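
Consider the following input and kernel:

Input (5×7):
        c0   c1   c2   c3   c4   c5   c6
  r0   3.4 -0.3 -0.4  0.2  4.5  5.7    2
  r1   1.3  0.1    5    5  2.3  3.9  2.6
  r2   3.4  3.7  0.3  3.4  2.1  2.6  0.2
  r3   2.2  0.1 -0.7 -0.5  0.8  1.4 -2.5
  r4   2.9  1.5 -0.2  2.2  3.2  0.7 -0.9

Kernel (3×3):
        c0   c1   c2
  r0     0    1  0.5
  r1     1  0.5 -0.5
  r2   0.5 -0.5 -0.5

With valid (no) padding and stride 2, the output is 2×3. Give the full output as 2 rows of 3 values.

Output[0,0]: The receptive field on the input at this output position is [3.4 -0.3 -0.4 / 1.3 0.1 5 / 3.4 3.7 0.3]. Elementwise product with the kernel and sum: -0.3·1 + -0.4·0.5 + 1.3·1 + 0.1·0.5 + 5·-0.5 + 3.4·0.5 + 3.7·-0.5 + 0.3·-0.5.
Output[0,1]: The receptive field on the input at this output position is [-0.4 0.2 4.5 / 5 5 2.3 / 0.3 3.4 2.1]. Elementwise product with the kernel and sum: 0.2·1 + 4.5·0.5 + 5·1 + 5·0.5 + 2.3·-0.5 + 0.3·0.5 + 3.4·-0.5 + 2.1·-0.5.

-1.95 6.2 9.3
7.25 0.3 7.15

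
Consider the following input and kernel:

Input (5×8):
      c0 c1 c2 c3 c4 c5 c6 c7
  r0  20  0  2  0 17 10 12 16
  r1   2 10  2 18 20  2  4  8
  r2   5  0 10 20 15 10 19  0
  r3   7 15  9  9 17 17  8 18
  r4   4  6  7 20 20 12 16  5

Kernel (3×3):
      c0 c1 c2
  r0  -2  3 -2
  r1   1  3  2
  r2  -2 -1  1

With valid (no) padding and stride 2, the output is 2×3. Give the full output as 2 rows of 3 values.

Output[0,0]: The receptive field on the input at this output position is [20 0 2 / 2 10 2 / 5 0 10]. Elementwise product with the kernel and sum: 20·-2 + 0·3 + 2·-2 + 2·1 + 10·3 + 2·2 + 5·-2 + 0·-1 + 10·1.
Output[0,1]: The receptive field on the input at this output position is [2 0 17 / 2 18 20 / 10 20 15]. Elementwise product with the kernel and sum: 2·-2 + 0·3 + 17·-2 + 2·1 + 18·3 + 20·2 + 10·-2 + 20·-1 + 15·1.

-8 33 -15
33 66 10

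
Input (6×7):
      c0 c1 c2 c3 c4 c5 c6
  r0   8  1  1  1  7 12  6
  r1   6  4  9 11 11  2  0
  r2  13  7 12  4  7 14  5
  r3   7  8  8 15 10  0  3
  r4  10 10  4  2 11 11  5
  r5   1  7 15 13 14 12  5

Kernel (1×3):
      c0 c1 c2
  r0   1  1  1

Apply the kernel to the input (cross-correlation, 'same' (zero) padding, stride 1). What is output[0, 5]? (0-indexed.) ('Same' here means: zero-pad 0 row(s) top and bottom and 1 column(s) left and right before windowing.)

25

The receptive field on the zero-padded input at this output position is [7 12 6]. Elementwise product with the kernel and sum: 7·1 + 12·1 + 6·1.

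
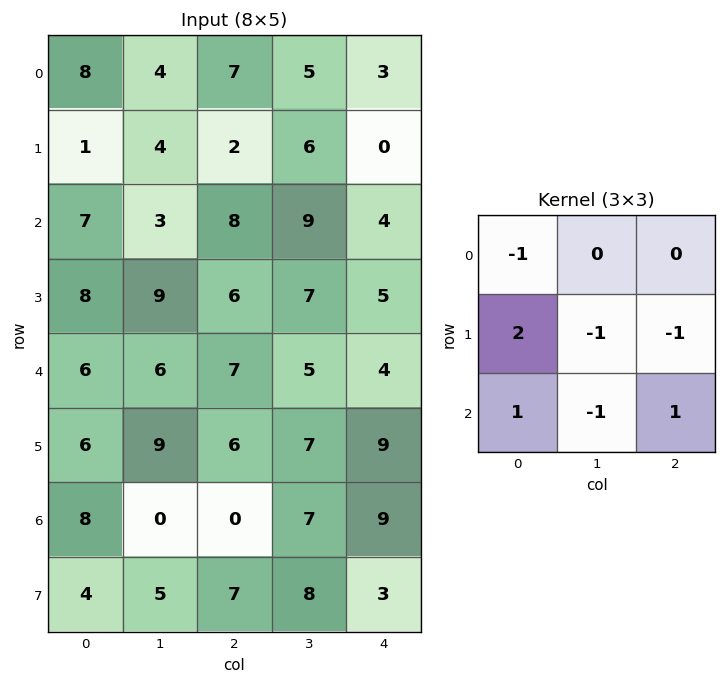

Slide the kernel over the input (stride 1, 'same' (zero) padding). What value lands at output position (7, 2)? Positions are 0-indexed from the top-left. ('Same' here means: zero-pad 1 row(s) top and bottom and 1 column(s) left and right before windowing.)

The receptive field on the zero-padded input at this output position is [0 0 7 / 5 7 8 / 0 0 0]. Elementwise product with the kernel and sum: 0·-1 + 5·2 + 7·-1 + 8·-1 + 0·1 + 0·-1 + 0·1.

-5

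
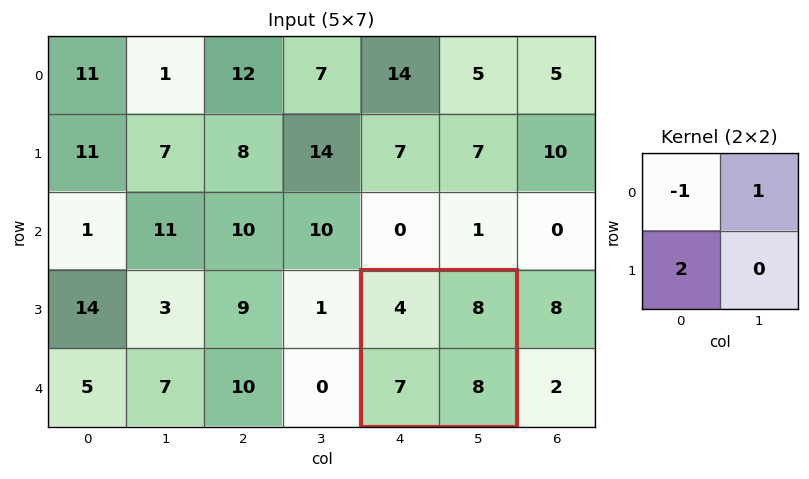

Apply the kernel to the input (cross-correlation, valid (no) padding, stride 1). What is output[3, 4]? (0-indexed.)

18

The receptive field on the input at this output position is [4 8 / 7 8]. Elementwise product with the kernel and sum: 4·-1 + 8·1 + 7·2.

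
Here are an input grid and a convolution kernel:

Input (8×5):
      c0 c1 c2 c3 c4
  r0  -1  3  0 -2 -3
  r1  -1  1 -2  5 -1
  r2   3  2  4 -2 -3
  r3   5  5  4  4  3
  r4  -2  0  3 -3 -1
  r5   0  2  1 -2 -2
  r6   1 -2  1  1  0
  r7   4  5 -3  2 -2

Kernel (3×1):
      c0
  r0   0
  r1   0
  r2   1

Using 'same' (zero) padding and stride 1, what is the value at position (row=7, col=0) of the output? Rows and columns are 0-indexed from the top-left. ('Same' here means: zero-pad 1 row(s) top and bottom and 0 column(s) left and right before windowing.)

The receptive field on the zero-padded input at this output position is [1 / 4 / 0]. Elementwise product with the kernel and sum: 0·1.

0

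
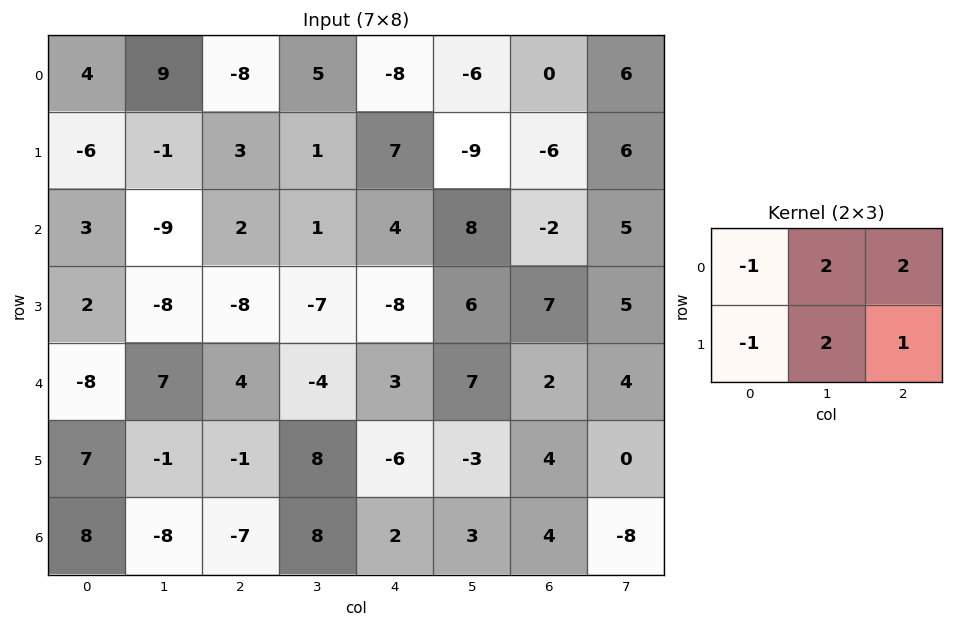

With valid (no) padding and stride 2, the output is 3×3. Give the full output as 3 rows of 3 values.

5 8 -35
-43 -6 35
20 5 19

Output[0,0]: The receptive field on the input at this output position is [4 9 -8 / -6 -1 3]. Elementwise product with the kernel and sum: 4·-1 + 9·2 + -8·2 + -6·-1 + -1·2 + 3·1.
Output[0,1]: The receptive field on the input at this output position is [-8 5 -8 / 3 1 7]. Elementwise product with the kernel and sum: -8·-1 + 5·2 + -8·2 + 3·-1 + 1·2 + 7·1.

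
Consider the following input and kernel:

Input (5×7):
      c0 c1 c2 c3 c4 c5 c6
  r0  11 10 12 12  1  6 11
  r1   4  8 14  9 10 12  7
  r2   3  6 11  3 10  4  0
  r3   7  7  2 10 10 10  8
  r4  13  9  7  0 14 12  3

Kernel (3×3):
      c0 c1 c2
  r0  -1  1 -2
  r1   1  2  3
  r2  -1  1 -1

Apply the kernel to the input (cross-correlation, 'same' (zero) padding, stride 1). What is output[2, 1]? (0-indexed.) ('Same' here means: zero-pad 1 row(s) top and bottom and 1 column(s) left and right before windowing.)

22

The receptive field on the zero-padded input at this output position is [4 8 14 / 3 6 11 / 7 7 2]. Elementwise product with the kernel and sum: 4·-1 + 8·1 + 14·-2 + 3·1 + 6·2 + 11·3 + 7·-1 + 7·1 + 2·-1.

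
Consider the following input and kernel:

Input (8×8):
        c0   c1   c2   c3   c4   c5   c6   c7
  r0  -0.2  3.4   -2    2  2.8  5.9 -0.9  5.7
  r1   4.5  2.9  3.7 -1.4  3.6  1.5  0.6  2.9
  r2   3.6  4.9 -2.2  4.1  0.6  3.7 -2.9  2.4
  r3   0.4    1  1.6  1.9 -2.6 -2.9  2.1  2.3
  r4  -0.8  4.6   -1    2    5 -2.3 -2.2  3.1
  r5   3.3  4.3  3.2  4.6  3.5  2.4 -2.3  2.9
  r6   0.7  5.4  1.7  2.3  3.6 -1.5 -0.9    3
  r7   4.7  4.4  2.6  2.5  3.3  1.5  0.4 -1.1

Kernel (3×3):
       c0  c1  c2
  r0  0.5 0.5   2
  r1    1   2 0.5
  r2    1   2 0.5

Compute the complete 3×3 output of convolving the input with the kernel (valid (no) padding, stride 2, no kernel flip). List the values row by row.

22.05 14.6 16
10.95 11.75 -11.7
25.75 32.75 4.25

Output[0,0]: The receptive field on the input at this output position is [-0.2 3.4 -2 / 4.5 2.9 3.7 / 3.6 4.9 -2.2]. Elementwise product with the kernel and sum: -0.2·0.5 + 3.4·0.5 + -2·2 + 4.5·1 + 2.9·2 + 3.7·0.5 + 3.6·1 + 4.9·2 + -2.2·0.5.
Output[0,1]: The receptive field on the input at this output position is [-2 2 2.8 / 3.7 -1.4 3.6 / -2.2 4.1 0.6]. Elementwise product with the kernel and sum: -2·0.5 + 2·0.5 + 2.8·2 + 3.7·1 + -1.4·2 + 3.6·0.5 + -2.2·1 + 4.1·2 + 0.6·0.5.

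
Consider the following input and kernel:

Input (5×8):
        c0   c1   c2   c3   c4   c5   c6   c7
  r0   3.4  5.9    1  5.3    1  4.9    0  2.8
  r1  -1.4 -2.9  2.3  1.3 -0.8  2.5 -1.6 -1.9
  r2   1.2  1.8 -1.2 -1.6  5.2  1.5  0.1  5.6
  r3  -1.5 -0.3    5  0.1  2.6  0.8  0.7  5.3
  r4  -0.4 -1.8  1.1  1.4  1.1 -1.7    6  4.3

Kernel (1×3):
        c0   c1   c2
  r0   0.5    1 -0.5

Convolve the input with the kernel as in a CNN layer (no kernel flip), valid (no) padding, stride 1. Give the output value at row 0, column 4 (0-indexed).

The receptive field on the input at this output position is [1 4.9 0]. Elementwise product with the kernel and sum: 1·0.5 + 4.9·1 + 0·-0.5.

5.4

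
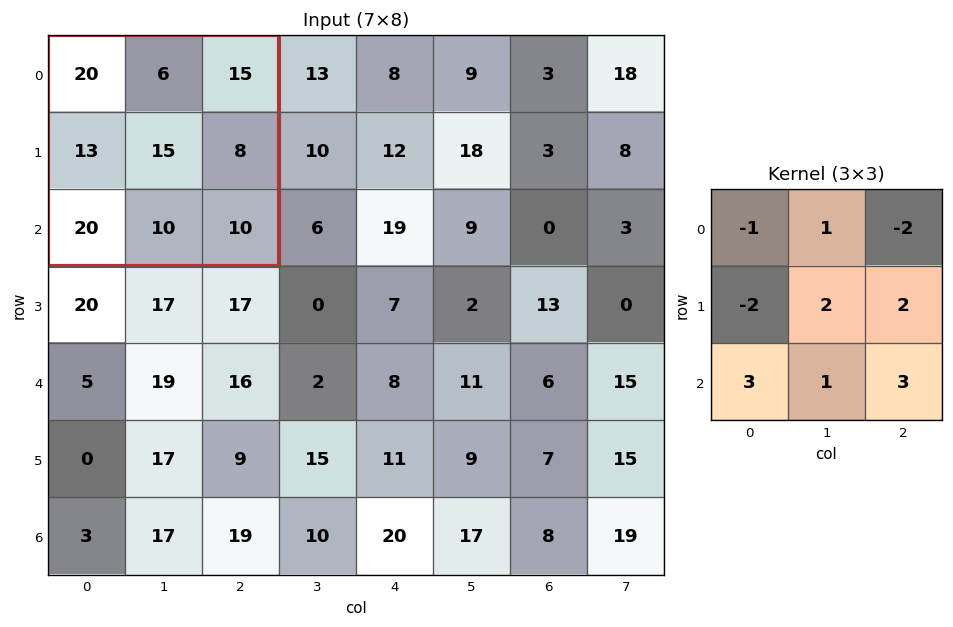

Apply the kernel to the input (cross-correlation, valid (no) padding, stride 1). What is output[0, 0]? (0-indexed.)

76

The receptive field on the input at this output position is [20 6 15 / 13 15 8 / 20 10 10]. Elementwise product with the kernel and sum: 20·-1 + 6·1 + 15·-2 + 13·-2 + 15·2 + 8·2 + 20·3 + 10·1 + 10·3.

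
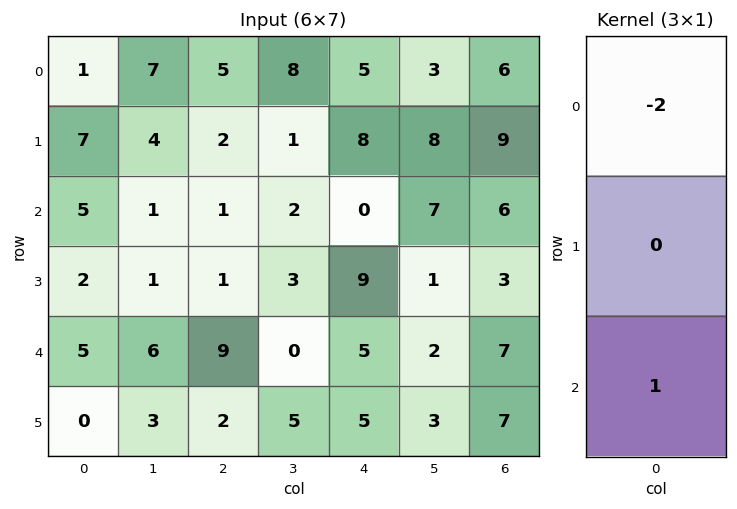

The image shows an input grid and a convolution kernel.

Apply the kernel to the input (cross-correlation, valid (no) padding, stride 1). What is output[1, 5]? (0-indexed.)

The receptive field on the input at this output position is [8 / 7 / 1]. Elementwise product with the kernel and sum: 8·-2 + 1·1.

-15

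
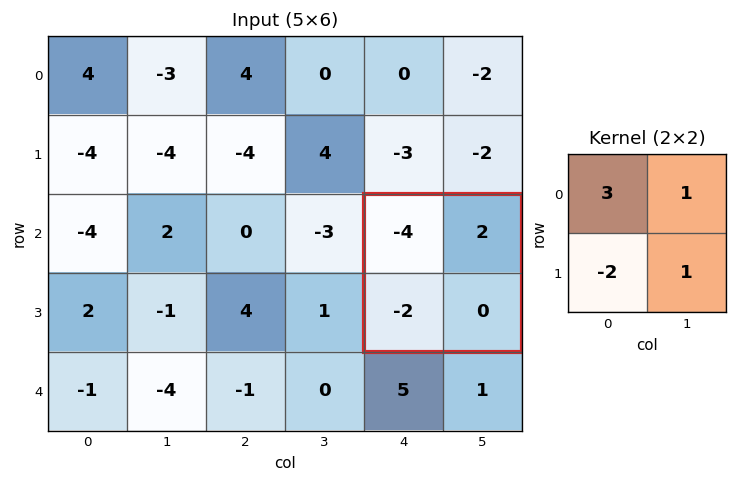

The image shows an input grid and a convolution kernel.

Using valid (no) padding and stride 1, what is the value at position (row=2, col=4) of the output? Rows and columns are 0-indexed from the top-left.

-6

The receptive field on the input at this output position is [-4 2 / -2 0]. Elementwise product with the kernel and sum: -4·3 + 2·1 + -2·-2 + 0·1.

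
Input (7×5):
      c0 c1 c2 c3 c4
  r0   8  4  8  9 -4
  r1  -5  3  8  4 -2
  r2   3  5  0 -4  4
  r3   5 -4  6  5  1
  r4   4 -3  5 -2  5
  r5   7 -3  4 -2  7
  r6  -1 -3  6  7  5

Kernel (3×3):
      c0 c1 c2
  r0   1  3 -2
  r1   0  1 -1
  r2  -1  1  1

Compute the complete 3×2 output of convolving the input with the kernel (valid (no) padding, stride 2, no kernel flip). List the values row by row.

1 49
6 -18
-18 -14

Output[0,0]: The receptive field on the input at this output position is [8 4 8 / -5 3 8 / 3 5 0]. Elementwise product with the kernel and sum: 8·1 + 4·3 + 8·-2 + 3·1 + 8·-1 + 3·-1 + 5·1 + 0·1.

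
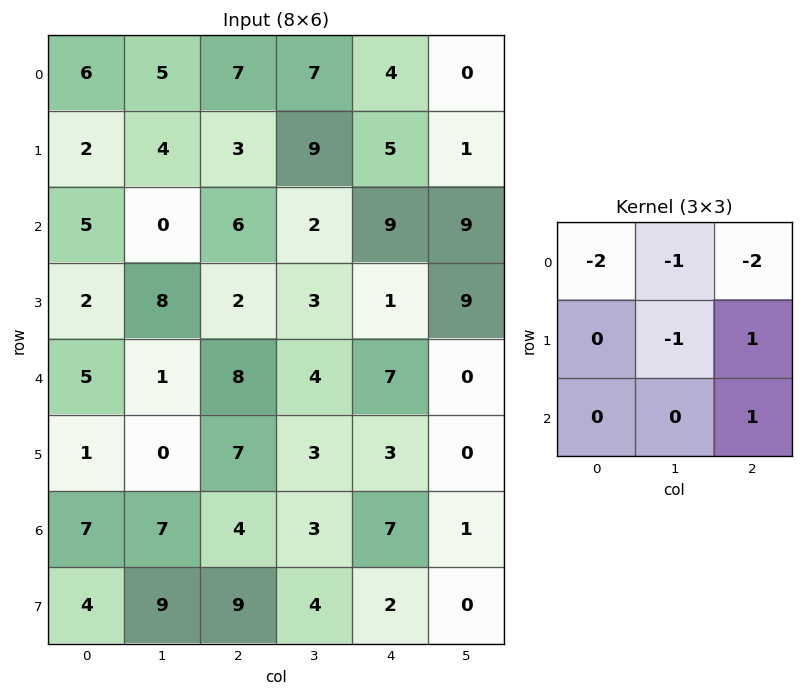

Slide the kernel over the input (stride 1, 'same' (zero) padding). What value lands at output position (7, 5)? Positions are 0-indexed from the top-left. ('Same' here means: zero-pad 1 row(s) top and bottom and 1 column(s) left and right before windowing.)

The receptive field on the zero-padded input at this output position is [7 1 0 / 2 0 0 / 0 0 0]. Elementwise product with the kernel and sum: 7·-2 + 1·-1 + 0·-2 + 0·-1 + 0·1 + 0·1.

-15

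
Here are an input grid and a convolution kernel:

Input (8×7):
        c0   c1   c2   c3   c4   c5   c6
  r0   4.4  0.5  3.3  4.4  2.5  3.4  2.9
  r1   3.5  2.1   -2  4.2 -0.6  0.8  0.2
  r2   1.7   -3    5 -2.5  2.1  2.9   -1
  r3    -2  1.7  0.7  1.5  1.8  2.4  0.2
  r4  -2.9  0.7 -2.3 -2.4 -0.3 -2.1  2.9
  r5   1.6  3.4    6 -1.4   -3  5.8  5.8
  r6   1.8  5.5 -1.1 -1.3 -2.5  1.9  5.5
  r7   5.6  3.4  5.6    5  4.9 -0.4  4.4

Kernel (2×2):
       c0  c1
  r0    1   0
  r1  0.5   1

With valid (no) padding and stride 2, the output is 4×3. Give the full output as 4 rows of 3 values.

8.25 6.5 3
2.4 6.85 5.4
1.3 -0.7 4
8 6.7 -0.45

Output[0,0]: The receptive field on the input at this output position is [4.4 0.5 / 3.5 2.1]. Elementwise product with the kernel and sum: 4.4·1 + 3.5·0.5 + 2.1·1.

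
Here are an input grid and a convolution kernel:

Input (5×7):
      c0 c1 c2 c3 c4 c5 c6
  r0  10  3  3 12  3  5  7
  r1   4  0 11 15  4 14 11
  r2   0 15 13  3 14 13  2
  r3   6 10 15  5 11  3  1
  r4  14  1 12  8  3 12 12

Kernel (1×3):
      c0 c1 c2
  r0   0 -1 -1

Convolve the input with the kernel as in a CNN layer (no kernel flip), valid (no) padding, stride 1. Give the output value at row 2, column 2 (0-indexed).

-17

The receptive field on the input at this output position is [13 3 14]. Elementwise product with the kernel and sum: 3·-1 + 14·-1.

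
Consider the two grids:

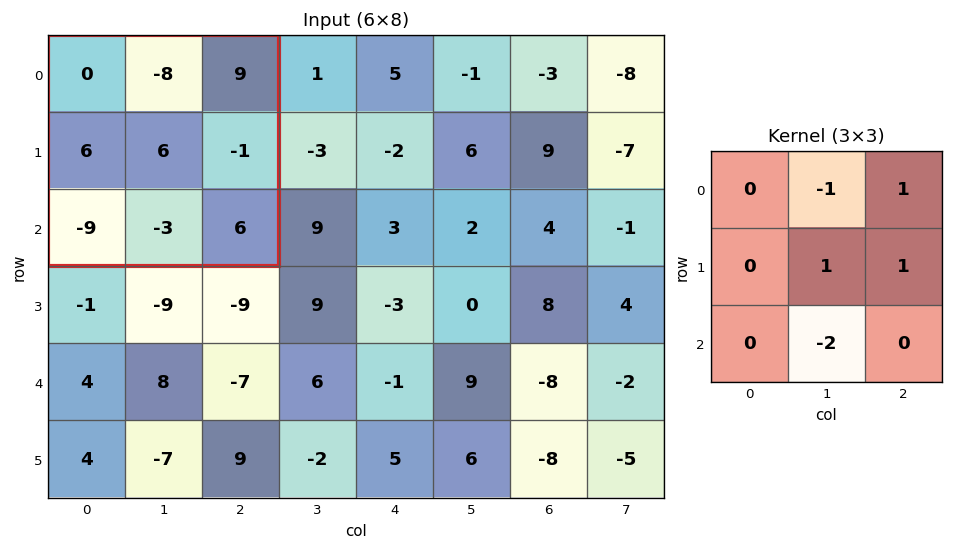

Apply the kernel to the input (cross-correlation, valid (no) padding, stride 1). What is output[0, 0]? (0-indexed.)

28

The receptive field on the input at this output position is [0 -8 9 / 6 6 -1 / -9 -3 6]. Elementwise product with the kernel and sum: -8·-1 + 9·1 + 6·1 + -1·1 + -3·-2.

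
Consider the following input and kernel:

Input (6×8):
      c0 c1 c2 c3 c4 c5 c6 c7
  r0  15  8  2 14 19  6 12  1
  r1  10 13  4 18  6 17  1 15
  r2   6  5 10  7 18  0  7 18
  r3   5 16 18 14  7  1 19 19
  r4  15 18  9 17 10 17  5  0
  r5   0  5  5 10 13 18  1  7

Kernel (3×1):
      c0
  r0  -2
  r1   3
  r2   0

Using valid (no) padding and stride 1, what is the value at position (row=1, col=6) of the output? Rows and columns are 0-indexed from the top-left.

The receptive field on the input at this output position is [1 / 7 / 19]. Elementwise product with the kernel and sum: 1·-2 + 7·3.

19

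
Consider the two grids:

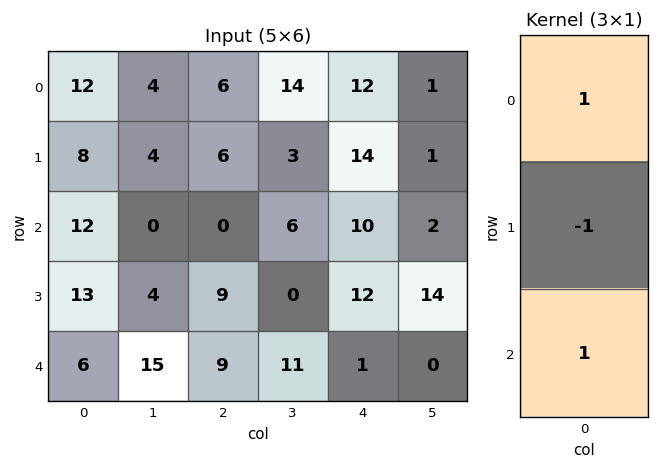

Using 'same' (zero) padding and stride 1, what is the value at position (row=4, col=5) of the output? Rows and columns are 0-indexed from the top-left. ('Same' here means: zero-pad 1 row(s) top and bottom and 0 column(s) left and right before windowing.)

The receptive field on the zero-padded input at this output position is [14 / 0 / 0]. Elementwise product with the kernel and sum: 14·1 + 0·-1 + 0·1.

14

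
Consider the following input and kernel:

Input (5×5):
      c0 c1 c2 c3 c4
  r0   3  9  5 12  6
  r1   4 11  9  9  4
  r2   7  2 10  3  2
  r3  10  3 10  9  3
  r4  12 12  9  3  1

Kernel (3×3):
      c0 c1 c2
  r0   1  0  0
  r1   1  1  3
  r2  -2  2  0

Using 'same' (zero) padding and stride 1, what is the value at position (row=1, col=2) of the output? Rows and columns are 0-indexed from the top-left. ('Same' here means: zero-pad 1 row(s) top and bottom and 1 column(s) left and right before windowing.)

The receptive field on the zero-padded input at this output position is [9 5 12 / 11 9 9 / 2 10 3]. Elementwise product with the kernel and sum: 9·1 + 11·1 + 9·1 + 9·3 + 2·-2 + 10·2.

72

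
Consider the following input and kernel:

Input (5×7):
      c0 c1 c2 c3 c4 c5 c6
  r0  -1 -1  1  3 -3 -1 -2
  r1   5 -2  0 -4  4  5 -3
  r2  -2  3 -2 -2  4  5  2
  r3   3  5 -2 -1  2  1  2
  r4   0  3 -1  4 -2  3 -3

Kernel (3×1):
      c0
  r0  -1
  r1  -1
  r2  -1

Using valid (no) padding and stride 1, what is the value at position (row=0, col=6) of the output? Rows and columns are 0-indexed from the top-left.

3

The receptive field on the input at this output position is [-2 / -3 / 2]. Elementwise product with the kernel and sum: -2·-1 + -3·-1 + 2·-1.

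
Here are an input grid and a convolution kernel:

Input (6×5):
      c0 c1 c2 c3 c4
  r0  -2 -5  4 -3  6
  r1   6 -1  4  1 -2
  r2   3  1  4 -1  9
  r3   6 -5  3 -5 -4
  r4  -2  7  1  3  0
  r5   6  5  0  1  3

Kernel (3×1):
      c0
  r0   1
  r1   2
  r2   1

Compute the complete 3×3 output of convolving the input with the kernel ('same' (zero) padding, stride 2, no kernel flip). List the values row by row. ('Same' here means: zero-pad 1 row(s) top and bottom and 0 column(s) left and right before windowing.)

Output[0,0]: The receptive field on the zero-padded input at this output position is [0 / -2 / 6]. Elementwise product with the kernel and sum: 0·1 + -2·2 + 6·1.
Output[0,1]: The receptive field on the zero-padded input at this output position is [0 / 4 / 4]. Elementwise product with the kernel and sum: 0·1 + 4·2 + 4·1.

2 12 10
18 15 12
8 5 -1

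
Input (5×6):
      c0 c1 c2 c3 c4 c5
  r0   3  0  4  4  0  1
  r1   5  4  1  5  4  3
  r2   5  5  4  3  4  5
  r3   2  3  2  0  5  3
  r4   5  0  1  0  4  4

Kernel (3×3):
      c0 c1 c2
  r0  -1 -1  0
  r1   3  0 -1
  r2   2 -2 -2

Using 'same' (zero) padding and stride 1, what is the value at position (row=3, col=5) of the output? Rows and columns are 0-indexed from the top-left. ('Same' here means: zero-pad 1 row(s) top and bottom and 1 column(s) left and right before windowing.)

The receptive field on the zero-padded input at this output position is [4 5 0 / 5 3 0 / 4 4 0]. Elementwise product with the kernel and sum: 4·-1 + 5·-1 + 5·3 + 0·-1 + 4·2 + 4·-2 + 0·-2.

6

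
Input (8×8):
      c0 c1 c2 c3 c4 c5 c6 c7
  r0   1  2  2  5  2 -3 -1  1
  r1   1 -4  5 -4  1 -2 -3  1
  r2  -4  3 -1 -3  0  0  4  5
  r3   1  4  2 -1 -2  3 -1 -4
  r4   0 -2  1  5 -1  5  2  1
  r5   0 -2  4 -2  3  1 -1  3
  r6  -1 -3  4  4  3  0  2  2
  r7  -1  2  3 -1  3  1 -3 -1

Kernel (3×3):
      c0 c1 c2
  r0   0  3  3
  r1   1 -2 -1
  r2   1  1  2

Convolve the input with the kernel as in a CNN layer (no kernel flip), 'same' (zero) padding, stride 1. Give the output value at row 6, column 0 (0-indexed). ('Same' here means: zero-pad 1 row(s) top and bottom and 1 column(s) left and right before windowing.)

2

The receptive field on the zero-padded input at this output position is [0 0 -2 / 0 -1 -3 / 0 -1 2]. Elementwise product with the kernel and sum: 0·3 + -2·3 + 0·1 + -1·-2 + -3·-1 + 0·1 + -1·1 + 2·2.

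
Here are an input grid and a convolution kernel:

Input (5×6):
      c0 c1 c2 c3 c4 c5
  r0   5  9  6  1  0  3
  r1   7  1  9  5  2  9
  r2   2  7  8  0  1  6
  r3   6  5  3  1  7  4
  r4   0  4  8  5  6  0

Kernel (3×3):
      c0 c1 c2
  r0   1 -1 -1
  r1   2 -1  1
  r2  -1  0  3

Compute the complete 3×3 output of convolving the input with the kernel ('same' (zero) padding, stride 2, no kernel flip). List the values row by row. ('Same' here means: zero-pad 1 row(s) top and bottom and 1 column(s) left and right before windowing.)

Output[0,0]: The receptive field on the zero-padded input at this output position is [0 0 0 / 0 5 9 / 0 7 1]. Elementwise product with the kernel and sum: 0·1 + 0·-1 + 0·-1 + 0·2 + 5·-1 + 9·1 + 0·-1 + 1·3.
Output[0,1]: The receptive field on the zero-padded input at this output position is [0 0 0 / 9 6 1 / 1 9 5]. Elementwise product with the kernel and sum: 0·1 + 0·-1 + 0·-1 + 9·2 + 6·-1 + 1·1 + 1·-1 + 5·3.

7 27 27
12 -9 10
-7 6 -6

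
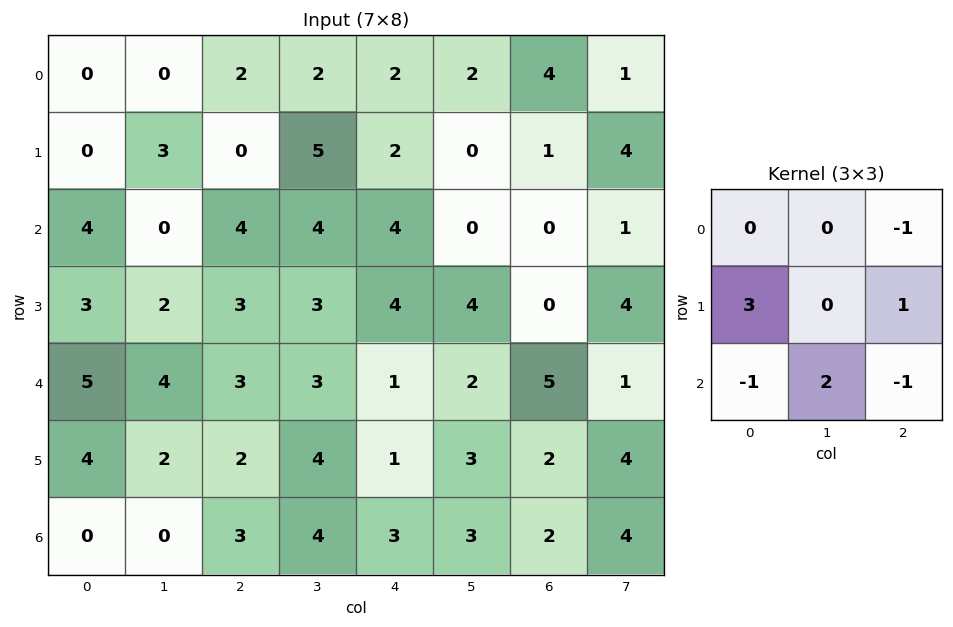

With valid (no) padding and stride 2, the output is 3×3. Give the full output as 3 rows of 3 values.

Output[0,0]: The receptive field on the input at this output position is [0 0 2 / 0 3 0 / 4 0 4]. Elementwise product with the kernel and sum: 2·-1 + 0·3 + 0·1 + 4·-1 + 0·2 + 4·-1.
Output[0,1]: The receptive field on the input at this output position is [2 2 2 / 0 5 2 / 4 4 4]. Elementwise product with the kernel and sum: 2·-1 + 0·3 + 2·1 + 4·-1 + 4·2 + 4·-1.

-10 0 -1
8 11 10
8 8 1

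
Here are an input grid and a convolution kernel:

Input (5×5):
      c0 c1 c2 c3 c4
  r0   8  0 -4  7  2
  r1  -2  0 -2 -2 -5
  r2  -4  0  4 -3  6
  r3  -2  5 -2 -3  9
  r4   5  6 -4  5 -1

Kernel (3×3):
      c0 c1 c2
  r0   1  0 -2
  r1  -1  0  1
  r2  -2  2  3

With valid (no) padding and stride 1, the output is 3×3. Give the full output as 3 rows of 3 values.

Output[0,0]: The receptive field on the input at this output position is [8 0 -4 / -2 0 -2 / -4 0 4]. Elementwise product with the kernel and sum: 8·1 + -4·-2 + -2·-1 + -2·1 + -4·-2 + 0·2 + 4·3.
Output[0,1]: The receptive field on the input at this output position is [0 -4 7 / 0 -2 -2 / 0 4 -3]. Elementwise product with the kernel and sum: 0·1 + 7·-2 + 0·-1 + -2·1 + 0·-2 + 4·2 + -3·3.

36 -17 -7
18 -22 35
-22 -7 18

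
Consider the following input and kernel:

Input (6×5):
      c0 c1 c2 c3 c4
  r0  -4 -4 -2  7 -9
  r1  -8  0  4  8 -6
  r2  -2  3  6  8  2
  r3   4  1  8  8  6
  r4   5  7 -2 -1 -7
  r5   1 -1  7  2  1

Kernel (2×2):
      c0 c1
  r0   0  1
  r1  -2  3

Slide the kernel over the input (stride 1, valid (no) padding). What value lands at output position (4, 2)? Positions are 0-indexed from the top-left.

The receptive field on the input at this output position is [-2 -1 / 7 2]. Elementwise product with the kernel and sum: -1·1 + 7·-2 + 2·3.

-9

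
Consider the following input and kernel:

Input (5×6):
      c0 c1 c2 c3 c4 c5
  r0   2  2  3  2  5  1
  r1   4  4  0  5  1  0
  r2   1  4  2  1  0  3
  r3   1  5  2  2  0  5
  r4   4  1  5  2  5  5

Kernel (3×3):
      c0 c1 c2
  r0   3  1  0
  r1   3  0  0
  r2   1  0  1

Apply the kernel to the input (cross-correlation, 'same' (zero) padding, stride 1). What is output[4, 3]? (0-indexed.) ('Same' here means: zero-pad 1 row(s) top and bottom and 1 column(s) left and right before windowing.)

23

The receptive field on the zero-padded input at this output position is [2 2 0 / 5 2 5 / 0 0 0]. Elementwise product with the kernel and sum: 2·3 + 2·1 + 5·3 + 0·1 + 0·1.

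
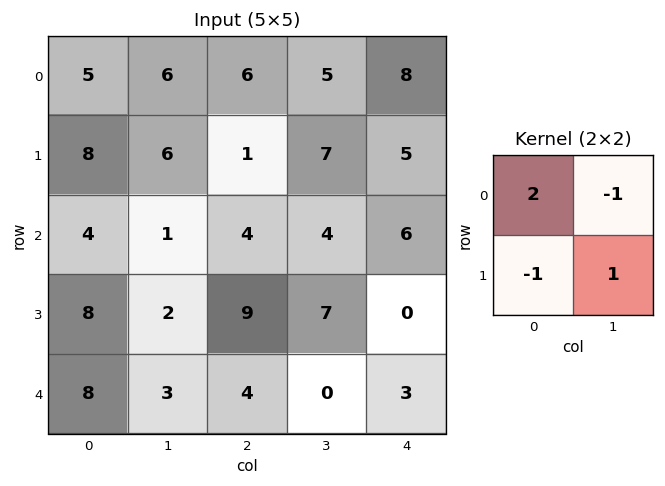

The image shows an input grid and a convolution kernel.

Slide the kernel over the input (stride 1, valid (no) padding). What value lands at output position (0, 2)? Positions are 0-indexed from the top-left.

The receptive field on the input at this output position is [6 5 / 1 7]. Elementwise product with the kernel and sum: 6·2 + 5·-1 + 1·-1 + 7·1.

13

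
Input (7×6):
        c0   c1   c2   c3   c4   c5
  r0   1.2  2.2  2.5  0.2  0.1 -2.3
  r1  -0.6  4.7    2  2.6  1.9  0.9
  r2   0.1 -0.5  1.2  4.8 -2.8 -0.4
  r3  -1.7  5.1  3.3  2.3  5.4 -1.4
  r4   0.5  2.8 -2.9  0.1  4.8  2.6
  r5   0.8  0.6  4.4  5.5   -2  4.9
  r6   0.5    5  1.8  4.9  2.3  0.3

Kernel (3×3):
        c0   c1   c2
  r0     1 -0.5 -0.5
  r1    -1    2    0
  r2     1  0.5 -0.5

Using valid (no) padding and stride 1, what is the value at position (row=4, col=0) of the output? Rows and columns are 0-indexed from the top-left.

The receptive field on the input at this output position is [0.5 2.8 -2.9 / 0.8 0.6 4.4 / 0.5 5 1.8]. Elementwise product with the kernel and sum: 0.5·1 + 2.8·-0.5 + -2.9·-0.5 + 0.8·-1 + 0.6·2 + 0.5·1 + 5·0.5 + 1.8·-0.5.

3.05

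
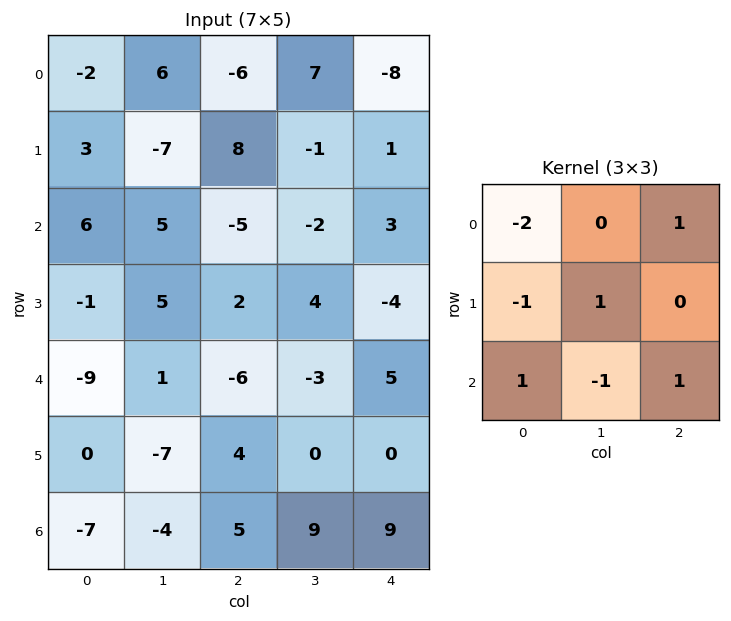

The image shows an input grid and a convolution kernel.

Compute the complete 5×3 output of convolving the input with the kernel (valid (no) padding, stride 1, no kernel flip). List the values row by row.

-16 18 -5
-3 10 -18
-27 -11 17
25 -24 -1
7 6 18

Output[0,0]: The receptive field on the input at this output position is [-2 6 -6 / 3 -7 8 / 6 5 -5]. Elementwise product with the kernel and sum: -2·-2 + -6·1 + 3·-1 + -7·1 + 6·1 + 5·-1 + -5·1.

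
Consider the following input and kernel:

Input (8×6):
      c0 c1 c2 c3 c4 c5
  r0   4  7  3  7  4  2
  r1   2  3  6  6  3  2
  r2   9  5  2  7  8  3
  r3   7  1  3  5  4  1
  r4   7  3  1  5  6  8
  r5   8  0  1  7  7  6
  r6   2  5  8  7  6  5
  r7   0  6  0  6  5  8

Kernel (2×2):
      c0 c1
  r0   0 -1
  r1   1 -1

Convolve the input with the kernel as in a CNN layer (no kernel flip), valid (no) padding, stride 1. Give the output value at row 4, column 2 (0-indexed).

-11

The receptive field on the input at this output position is [1 5 / 1 7]. Elementwise product with the kernel and sum: 5·-1 + 1·1 + 7·-1.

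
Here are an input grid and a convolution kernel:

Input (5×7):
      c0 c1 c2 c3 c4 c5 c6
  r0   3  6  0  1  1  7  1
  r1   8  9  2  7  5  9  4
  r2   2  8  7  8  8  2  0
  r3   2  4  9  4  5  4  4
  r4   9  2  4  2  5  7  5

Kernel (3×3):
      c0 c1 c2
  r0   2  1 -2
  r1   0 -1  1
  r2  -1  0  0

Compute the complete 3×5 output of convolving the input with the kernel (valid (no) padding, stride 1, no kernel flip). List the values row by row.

Output[0,0]: The receptive field on the input at this output position is [3 6 0 / 8 9 2 / 2 8 7]. Elementwise product with the kernel and sum: 3·2 + 6·1 + 0·-2 + 9·-1 + 2·1 + 2·-1.
Output[0,1]: The receptive field on the input at this output position is [6 0 1 / 9 2 7 / 8 7 8]. Elementwise product with the kernel and sum: 6·2 + 0·1 + 1·-2 + 2·-1 + 7·1 + 8·-1.

3 7 -10 -15 -6
18 3 -8 -9 4
-6 0 3 17 13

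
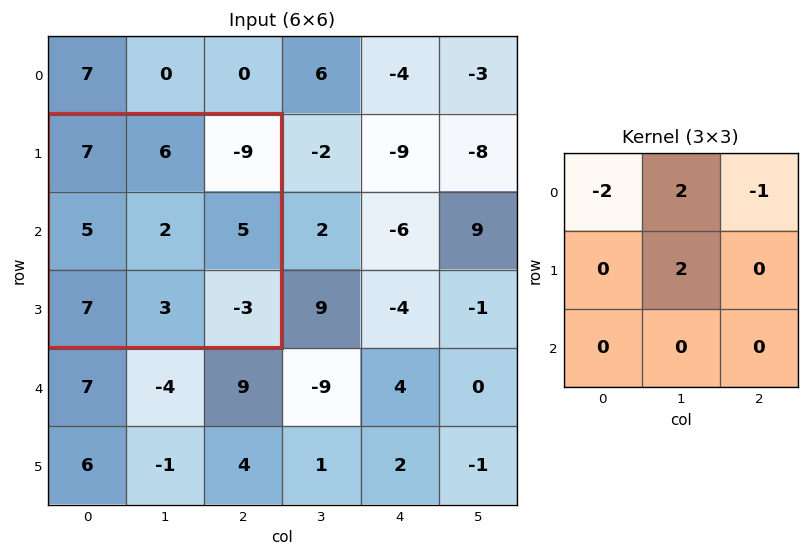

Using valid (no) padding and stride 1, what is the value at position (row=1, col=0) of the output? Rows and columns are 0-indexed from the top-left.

The receptive field on the input at this output position is [7 6 -9 / 5 2 5 / 7 3 -3]. Elementwise product with the kernel and sum: 7·-2 + 6·2 + -9·-1 + 2·2.

11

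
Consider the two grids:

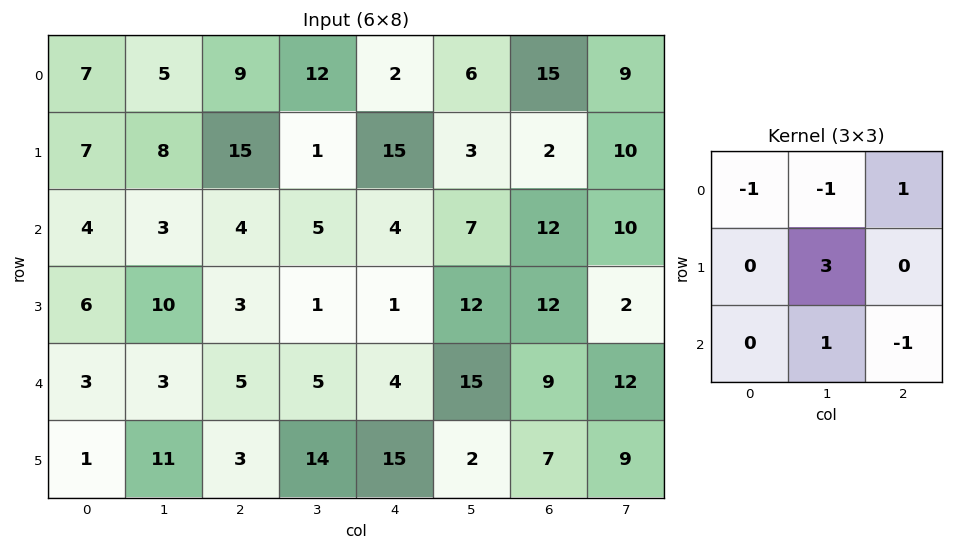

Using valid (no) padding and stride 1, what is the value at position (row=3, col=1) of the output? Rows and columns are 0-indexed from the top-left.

The receptive field on the input at this output position is [10 3 1 / 3 5 5 / 11 3 14]. Elementwise product with the kernel and sum: 10·-1 + 3·-1 + 1·1 + 5·3 + 3·1 + 14·-1.

-8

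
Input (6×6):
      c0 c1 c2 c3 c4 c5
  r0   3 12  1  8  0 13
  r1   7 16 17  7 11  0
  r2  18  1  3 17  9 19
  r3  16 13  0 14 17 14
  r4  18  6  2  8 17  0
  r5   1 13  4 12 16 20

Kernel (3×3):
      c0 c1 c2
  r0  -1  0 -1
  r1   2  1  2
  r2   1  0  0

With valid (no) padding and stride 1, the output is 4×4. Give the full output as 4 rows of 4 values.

78 44 65 21
35 29 13 88
42 42 38 45
31 16 33 17

Output[0,0]: The receptive field on the input at this output position is [3 12 1 / 7 16 17 / 18 1 3]. Elementwise product with the kernel and sum: 3·-1 + 1·-1 + 7·2 + 16·1 + 17·2 + 18·1.
Output[0,1]: The receptive field on the input at this output position is [12 1 8 / 16 17 7 / 1 3 17]. Elementwise product with the kernel and sum: 12·-1 + 8·-1 + 16·2 + 17·1 + 7·2 + 1·1.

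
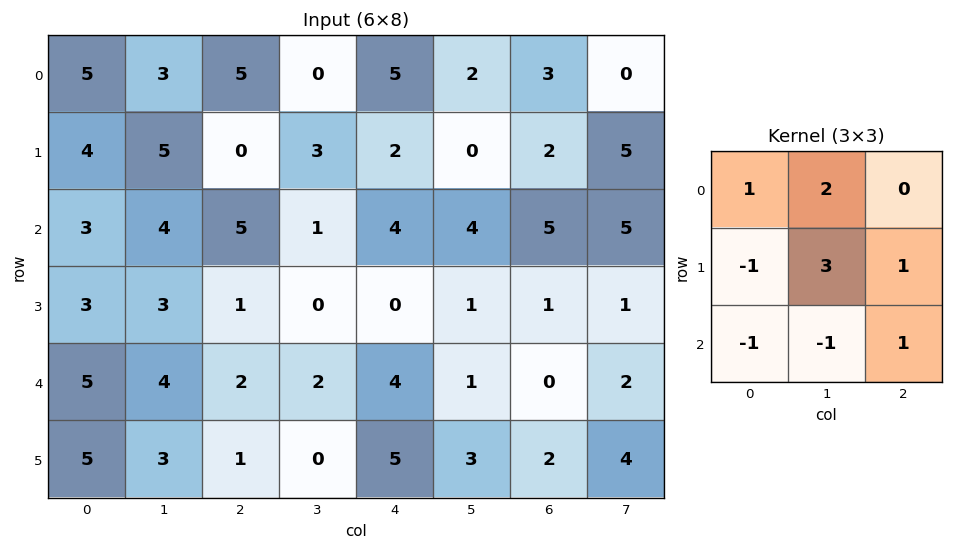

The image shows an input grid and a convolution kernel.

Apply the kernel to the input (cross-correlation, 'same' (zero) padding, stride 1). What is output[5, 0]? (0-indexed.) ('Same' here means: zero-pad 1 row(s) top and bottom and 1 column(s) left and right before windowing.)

The receptive field on the zero-padded input at this output position is [0 5 4 / 0 5 3 / 0 0 0]. Elementwise product with the kernel and sum: 0·1 + 5·2 + 0·-1 + 5·3 + 3·1 + 0·-1 + 0·-1 + 0·1.

28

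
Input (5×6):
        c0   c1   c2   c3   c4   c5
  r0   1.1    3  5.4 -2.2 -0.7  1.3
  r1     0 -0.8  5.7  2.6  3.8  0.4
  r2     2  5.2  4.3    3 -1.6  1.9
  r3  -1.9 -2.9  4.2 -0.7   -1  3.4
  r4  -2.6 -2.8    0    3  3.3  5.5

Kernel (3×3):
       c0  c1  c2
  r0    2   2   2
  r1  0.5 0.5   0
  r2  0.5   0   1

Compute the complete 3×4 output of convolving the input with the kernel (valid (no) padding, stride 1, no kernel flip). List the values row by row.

Output[0,0]: The receptive field on the input at this output position is [1.1 3 5.4 / 0 -0.8 5.7 / 2 5.2 4.3]. Elementwise product with the kernel and sum: 1.1·2 + 3·2 + 5.4·2 + 0·0.5 + -0.8·0.5 + 2·0.5 + 4.3·1.
Output[0,1]: The receptive field on the input at this output position is [3 5.4 -2.2 / -0.8 5.7 2.6 / 5.2 4.3 3]. Elementwise product with the kernel and sum: 3·2 + 5.4·2 + -2.2·2 + -0.8·0.5 + 5.7·0.5 + 5.2·0.5 + 3·1.

23.9 20.45 9.7 3.4
16.65 17.6 28.95 17.35
19.3 27.25 16.45 12.75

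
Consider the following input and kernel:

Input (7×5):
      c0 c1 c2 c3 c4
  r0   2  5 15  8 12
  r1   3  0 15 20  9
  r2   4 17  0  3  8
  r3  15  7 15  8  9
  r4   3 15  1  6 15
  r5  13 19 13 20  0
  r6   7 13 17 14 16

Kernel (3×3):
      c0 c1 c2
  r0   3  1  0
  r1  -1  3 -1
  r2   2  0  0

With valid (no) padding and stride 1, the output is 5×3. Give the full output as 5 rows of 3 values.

1 89 89
86 9 96
26 111 5
119 56 81
69 72 90

Output[0,0]: The receptive field on the input at this output position is [2 5 15 / 3 0 15 / 4 17 0]. Elementwise product with the kernel and sum: 2·3 + 5·1 + 3·-1 + 0·3 + 15·-1 + 4·2.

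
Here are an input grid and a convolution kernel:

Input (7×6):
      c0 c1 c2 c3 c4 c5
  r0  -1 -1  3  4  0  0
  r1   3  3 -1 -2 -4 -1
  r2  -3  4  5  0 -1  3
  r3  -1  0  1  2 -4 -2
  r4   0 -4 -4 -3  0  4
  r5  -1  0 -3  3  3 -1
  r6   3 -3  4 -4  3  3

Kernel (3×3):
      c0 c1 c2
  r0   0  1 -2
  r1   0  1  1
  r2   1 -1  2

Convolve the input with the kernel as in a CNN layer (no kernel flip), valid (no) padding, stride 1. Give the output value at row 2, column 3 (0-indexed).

-8

The receptive field on the input at this output position is [0 -1 3 / 2 -4 -2 / -3 0 4]. Elementwise product with the kernel and sum: -1·1 + 3·-2 + -4·1 + -2·1 + -3·1 + 0·-1 + 4·2.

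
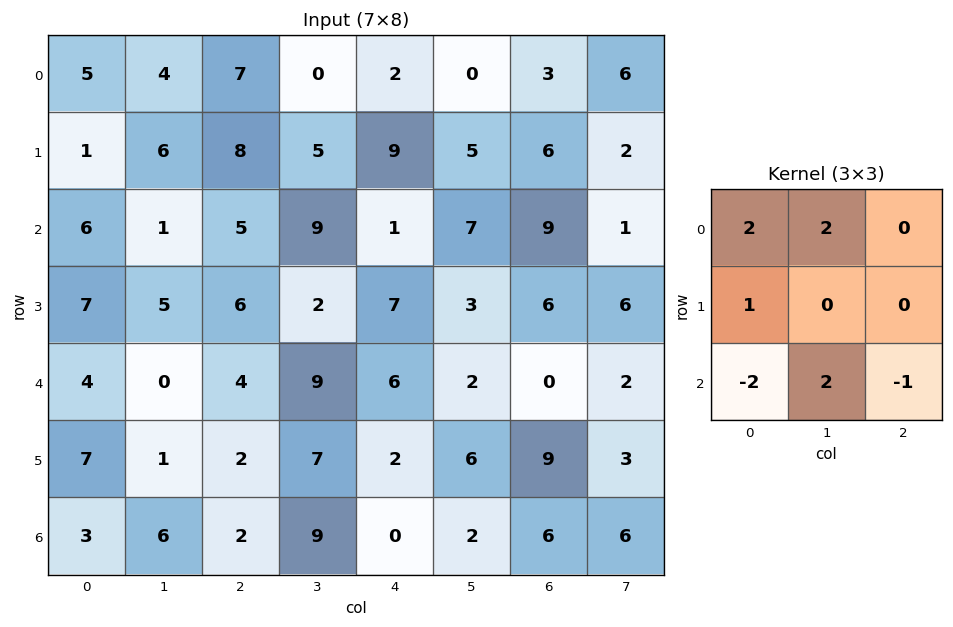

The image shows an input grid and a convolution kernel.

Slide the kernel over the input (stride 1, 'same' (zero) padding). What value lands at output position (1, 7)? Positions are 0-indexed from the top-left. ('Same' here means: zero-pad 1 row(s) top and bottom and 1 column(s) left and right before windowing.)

8

The receptive field on the zero-padded input at this output position is [3 6 0 / 6 2 0 / 9 1 0]. Elementwise product with the kernel and sum: 3·2 + 6·2 + 6·1 + 9·-2 + 1·2 + 0·-1.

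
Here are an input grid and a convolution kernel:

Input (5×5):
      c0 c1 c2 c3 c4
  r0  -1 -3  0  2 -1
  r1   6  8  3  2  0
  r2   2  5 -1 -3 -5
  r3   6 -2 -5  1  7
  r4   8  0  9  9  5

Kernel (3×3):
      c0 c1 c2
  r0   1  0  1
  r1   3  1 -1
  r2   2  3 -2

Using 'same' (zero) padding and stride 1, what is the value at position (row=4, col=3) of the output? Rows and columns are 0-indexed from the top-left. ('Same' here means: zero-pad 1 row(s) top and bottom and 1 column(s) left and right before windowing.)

33

The receptive field on the zero-padded input at this output position is [-5 1 7 / 9 9 5 / 0 0 0]. Elementwise product with the kernel and sum: -5·1 + 7·1 + 9·3 + 9·1 + 5·-1 + 0·2 + 0·3 + 0·-2.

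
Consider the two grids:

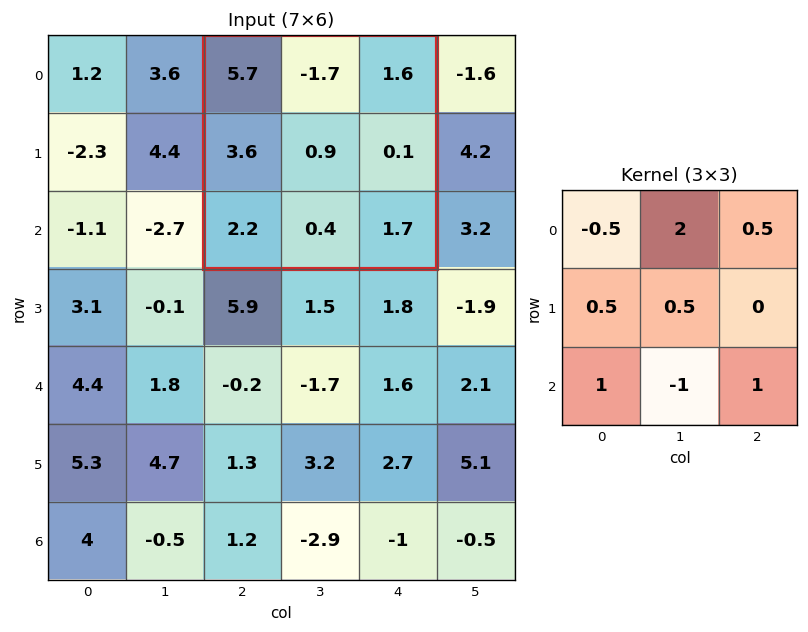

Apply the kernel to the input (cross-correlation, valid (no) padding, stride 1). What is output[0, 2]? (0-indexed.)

The receptive field on the input at this output position is [5.7 -1.7 1.6 / 3.6 0.9 0.1 / 2.2 0.4 1.7]. Elementwise product with the kernel and sum: 5.7·-0.5 + -1.7·2 + 1.6·0.5 + 3.6·0.5 + 0.9·0.5 + 2.2·1 + 0.4·-1 + 1.7·1.

0.3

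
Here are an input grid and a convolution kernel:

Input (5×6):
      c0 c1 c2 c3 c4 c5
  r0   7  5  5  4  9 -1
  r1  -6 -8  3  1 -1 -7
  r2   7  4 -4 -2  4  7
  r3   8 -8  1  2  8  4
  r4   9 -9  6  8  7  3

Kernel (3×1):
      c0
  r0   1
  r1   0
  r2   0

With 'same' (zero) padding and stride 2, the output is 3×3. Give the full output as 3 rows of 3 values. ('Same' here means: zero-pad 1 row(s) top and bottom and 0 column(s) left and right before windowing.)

0 0 0
-6 3 -1
8 1 8

Output[0,0]: The receptive field on the zero-padded input at this output position is [0 / 7 / -6]. Elementwise product with the kernel and sum: 0·1.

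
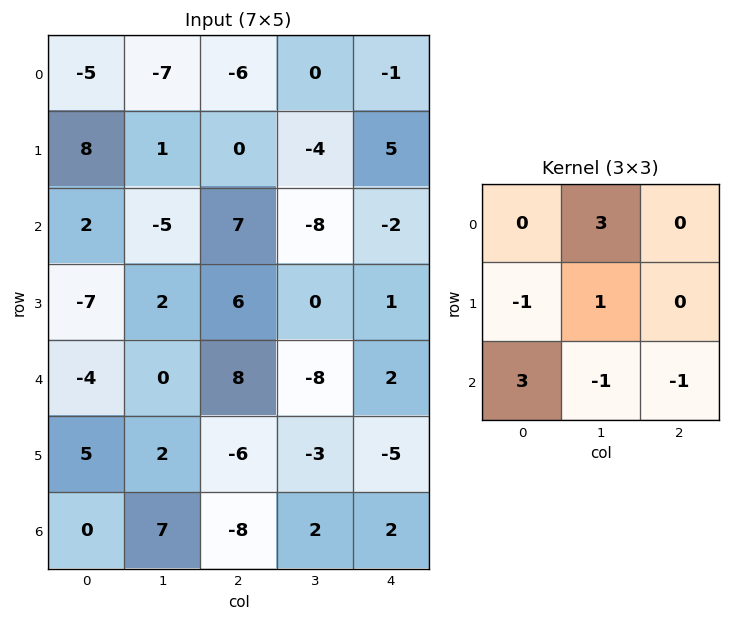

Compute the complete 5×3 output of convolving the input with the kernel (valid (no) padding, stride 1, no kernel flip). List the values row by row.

Output[0,0]: The receptive field on the input at this output position is [-5 -7 -6 / 8 1 0 / 2 -5 7]. Elementwise product with the kernel and sum: -7·3 + 8·-1 + 1·1 + 2·3 + -5·-1 + 7·-1.

-24 -33 27
-33 12 -10
-26 25 0
29 41 -26
-2 43 -49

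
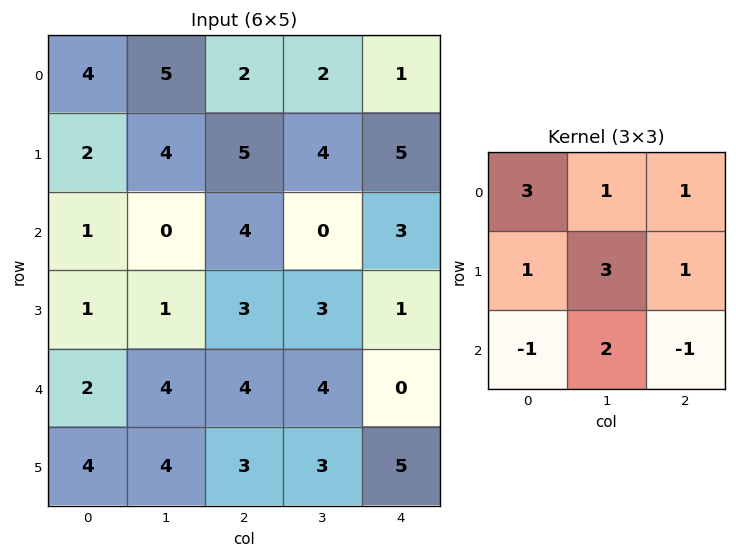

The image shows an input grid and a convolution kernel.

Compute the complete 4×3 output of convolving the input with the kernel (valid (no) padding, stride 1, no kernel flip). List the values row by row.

Output[0,0]: The receptive field on the input at this output position is [4 5 2 / 2 4 5 / 1 0 4]. Elementwise product with the kernel and sum: 4·3 + 5·1 + 2·1 + 2·1 + 4·3 + 5·1 + 1·-1 + 0·2 + 4·-1.

33 50 24
18 35 33
16 17 32
26 28 27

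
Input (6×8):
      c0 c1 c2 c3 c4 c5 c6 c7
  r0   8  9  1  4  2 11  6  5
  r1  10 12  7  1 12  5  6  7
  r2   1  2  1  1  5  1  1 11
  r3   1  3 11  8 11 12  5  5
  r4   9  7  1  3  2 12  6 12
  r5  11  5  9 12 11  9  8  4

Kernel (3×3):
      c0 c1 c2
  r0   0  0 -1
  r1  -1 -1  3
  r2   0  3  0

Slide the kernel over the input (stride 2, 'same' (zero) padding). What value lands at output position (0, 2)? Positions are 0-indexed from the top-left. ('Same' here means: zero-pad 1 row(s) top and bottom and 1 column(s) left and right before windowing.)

63

The receptive field on the zero-padded input at this output position is [0 0 0 / 4 2 11 / 1 12 5]. Elementwise product with the kernel and sum: 0·-1 + 4·-1 + 2·-1 + 11·3 + 12·3.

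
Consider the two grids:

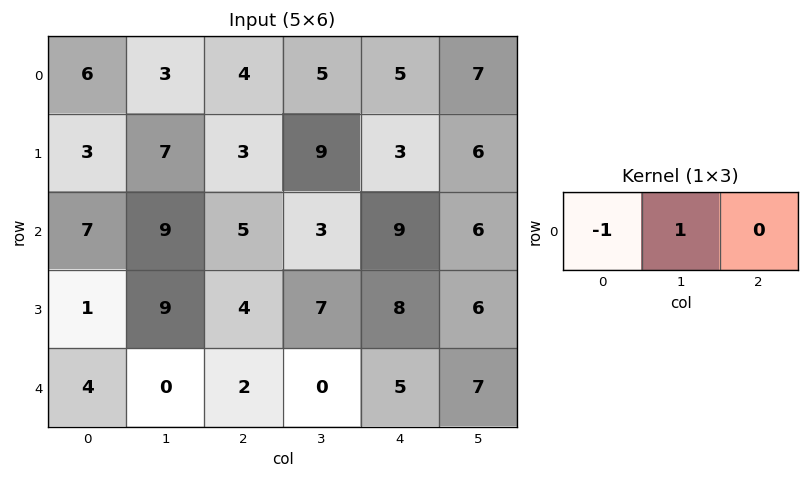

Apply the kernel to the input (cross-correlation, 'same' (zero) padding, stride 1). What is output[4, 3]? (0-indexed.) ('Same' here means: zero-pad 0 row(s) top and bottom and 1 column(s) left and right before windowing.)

-2

The receptive field on the zero-padded input at this output position is [2 0 5]. Elementwise product with the kernel and sum: 2·-1 + 0·1.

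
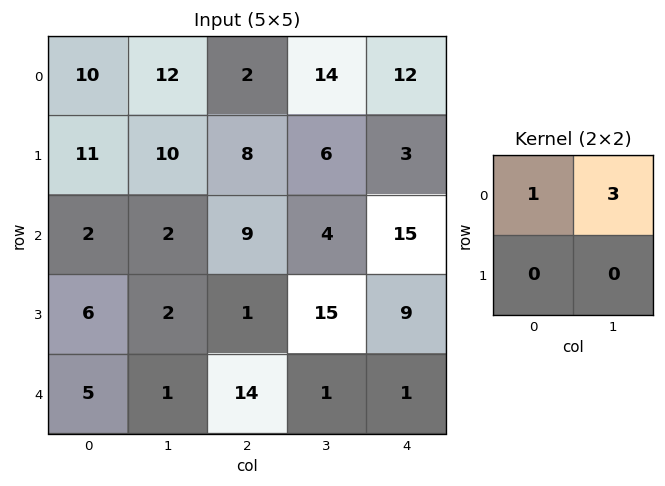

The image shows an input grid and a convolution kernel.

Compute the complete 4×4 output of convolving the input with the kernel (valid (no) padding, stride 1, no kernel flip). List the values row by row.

46 18 44 50
41 34 26 15
8 29 21 49
12 5 46 42

Output[0,0]: The receptive field on the input at this output position is [10 12 / 11 10]. Elementwise product with the kernel and sum: 10·1 + 12·3.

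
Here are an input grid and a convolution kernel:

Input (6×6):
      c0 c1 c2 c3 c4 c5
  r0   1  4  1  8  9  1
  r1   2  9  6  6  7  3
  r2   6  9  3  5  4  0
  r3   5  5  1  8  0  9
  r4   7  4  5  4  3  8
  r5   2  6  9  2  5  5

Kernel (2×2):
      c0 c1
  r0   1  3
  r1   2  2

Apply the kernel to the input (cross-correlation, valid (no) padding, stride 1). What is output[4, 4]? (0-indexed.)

47

The receptive field on the input at this output position is [3 8 / 5 5]. Elementwise product with the kernel and sum: 3·1 + 8·3 + 5·2 + 5·2.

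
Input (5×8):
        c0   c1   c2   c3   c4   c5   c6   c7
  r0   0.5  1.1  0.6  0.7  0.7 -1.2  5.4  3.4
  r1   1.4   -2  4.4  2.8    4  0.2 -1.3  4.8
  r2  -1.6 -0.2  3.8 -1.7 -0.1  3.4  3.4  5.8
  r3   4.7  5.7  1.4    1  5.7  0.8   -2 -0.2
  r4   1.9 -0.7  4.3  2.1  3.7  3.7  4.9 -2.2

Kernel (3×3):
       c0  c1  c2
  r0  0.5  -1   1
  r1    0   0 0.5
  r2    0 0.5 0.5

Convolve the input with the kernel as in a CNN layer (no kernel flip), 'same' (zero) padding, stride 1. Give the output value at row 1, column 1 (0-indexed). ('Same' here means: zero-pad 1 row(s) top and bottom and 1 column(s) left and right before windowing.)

The receptive field on the zero-padded input at this output position is [0.5 1.1 0.6 / 1.4 -2 4.4 / -1.6 -0.2 3.8]. Elementwise product with the kernel and sum: 0.5·0.5 + 1.1·-1 + 0.6·1 + 4.4·0.5 + -0.2·0.5 + 3.8·0.5.

3.75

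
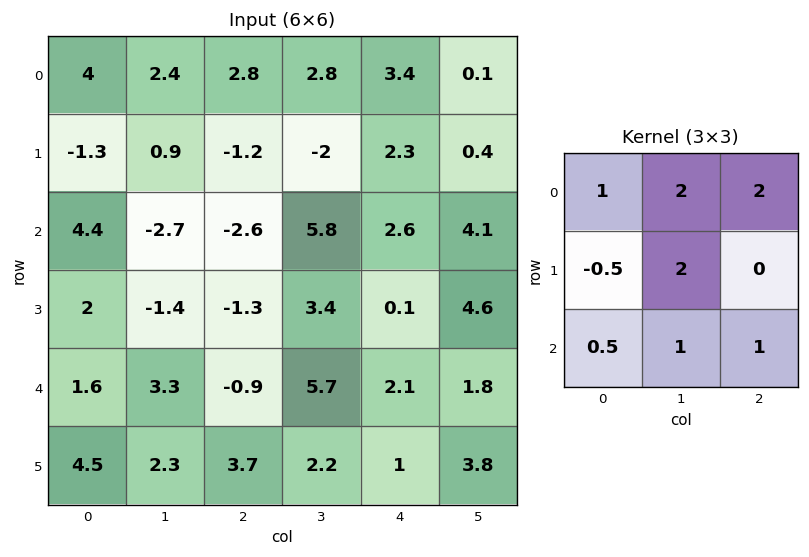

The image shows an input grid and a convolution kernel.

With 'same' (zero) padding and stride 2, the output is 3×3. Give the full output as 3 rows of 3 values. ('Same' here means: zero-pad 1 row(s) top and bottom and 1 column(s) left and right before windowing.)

7.6 1.65 7.1
8.6 -7.95 12.1
11.2 6.4 20.05

Output[0,0]: The receptive field on the zero-padded input at this output position is [0 0 0 / 0 4 2.4 / 0 -1.3 0.9]. Elementwise product with the kernel and sum: 0·1 + 0·2 + 0·2 + 0·-0.5 + 4·2 + 0·0.5 + -1.3·1 + 0.9·1.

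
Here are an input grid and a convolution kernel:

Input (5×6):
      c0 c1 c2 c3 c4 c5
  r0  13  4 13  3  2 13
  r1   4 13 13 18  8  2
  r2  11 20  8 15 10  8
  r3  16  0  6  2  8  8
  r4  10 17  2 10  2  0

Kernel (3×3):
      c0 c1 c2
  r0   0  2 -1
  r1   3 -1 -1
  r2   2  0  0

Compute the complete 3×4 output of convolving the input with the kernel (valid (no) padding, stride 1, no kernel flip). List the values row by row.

Output[0,0]: The receptive field on the input at this output position is [13 4 13 / 4 13 13 / 11 20 8]. Elementwise product with the kernel and sum: 4·2 + 13·-1 + 4·3 + 13·-1 + 13·-1 + 11·2.

3 71 33 65
50 45 39 45
94 27 32 22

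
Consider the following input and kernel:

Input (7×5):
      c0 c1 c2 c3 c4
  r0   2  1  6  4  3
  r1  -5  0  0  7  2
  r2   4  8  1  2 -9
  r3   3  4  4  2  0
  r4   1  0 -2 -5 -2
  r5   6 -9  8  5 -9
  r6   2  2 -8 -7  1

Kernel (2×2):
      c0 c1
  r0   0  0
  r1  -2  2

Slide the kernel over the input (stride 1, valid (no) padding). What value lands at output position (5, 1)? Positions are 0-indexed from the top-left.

The receptive field on the input at this output position is [-9 8 / 2 -8]. Elementwise product with the kernel and sum: 2·-2 + -8·2.

-20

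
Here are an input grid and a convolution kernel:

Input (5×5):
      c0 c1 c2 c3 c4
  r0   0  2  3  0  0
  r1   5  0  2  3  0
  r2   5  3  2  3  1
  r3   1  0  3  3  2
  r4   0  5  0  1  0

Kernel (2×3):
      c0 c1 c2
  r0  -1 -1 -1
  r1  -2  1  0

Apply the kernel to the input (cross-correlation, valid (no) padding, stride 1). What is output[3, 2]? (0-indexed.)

The receptive field on the input at this output position is [3 3 2 / 0 1 0]. Elementwise product with the kernel and sum: 3·-1 + 3·-1 + 2·-1 + 0·-2 + 1·1.

-7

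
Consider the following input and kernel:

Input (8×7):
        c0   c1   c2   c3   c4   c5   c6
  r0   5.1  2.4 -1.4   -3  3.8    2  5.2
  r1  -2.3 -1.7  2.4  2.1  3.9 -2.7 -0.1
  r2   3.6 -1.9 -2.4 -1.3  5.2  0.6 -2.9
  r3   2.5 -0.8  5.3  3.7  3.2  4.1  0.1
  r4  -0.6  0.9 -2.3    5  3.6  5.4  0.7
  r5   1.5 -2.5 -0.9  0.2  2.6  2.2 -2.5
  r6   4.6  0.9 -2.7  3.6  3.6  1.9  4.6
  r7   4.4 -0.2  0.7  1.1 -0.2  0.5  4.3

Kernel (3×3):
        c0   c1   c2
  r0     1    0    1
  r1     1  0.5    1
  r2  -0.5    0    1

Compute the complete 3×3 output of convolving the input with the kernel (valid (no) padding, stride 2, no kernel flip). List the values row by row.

Output[0,0]: The receptive field on the input at this output position is [5.1 2.4 -1.4 / -2.3 -1.7 2.4 / 3.6 -1.9 -2.4]. Elementwise product with the kernel and sum: 5.1·1 + -1.4·1 + -2.3·1 + -1.7·0.5 + 2.4·1 + 3.6·-0.5 + -2.4·1.
Output[0,1]: The receptive field on the input at this output position is [-1.4 -3 3.8 / 2.4 2.1 3.9 / -2.4 -1.3 5.2]. Elementwise product with the kernel and sum: -1.4·1 + 3.8·1 + 2.4·1 + 2.1·0.5 + 3.9·1 + -2.4·-0.5 + 5.2·1.

-1.25 16.15 5.95
6.6 17.9 6.55
-8.55 8.05 8.3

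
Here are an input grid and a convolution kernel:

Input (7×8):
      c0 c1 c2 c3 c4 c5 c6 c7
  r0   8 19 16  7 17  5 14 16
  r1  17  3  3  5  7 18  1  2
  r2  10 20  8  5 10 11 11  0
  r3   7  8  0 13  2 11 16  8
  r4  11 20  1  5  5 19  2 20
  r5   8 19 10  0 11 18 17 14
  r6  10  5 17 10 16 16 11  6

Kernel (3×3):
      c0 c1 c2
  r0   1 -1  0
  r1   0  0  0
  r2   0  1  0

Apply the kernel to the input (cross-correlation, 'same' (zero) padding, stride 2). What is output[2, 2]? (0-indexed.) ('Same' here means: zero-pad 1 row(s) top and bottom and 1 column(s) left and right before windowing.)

The receptive field on the zero-padded input at this output position is [13 2 11 / 5 5 19 / 0 11 18]. Elementwise product with the kernel and sum: 13·1 + 2·-1 + 11·1.

22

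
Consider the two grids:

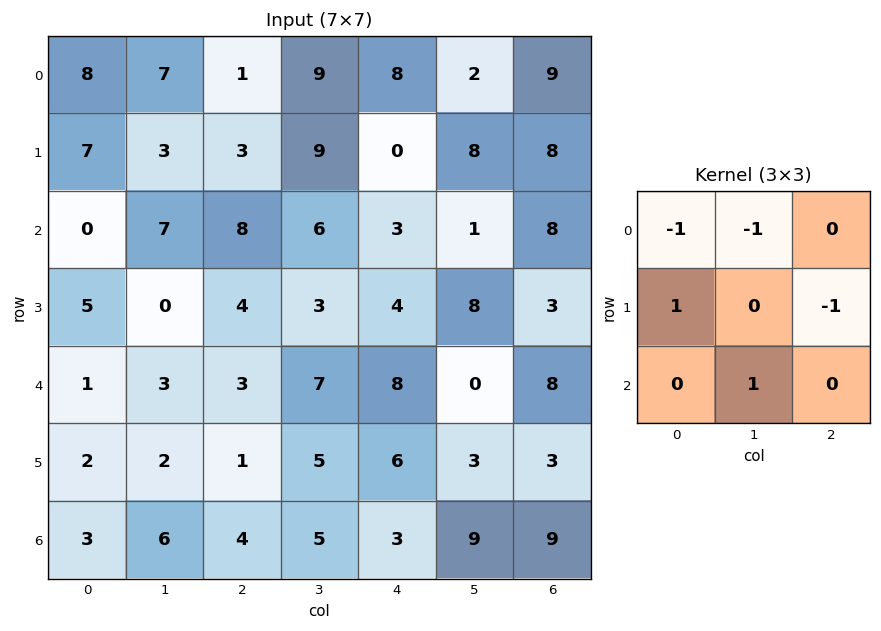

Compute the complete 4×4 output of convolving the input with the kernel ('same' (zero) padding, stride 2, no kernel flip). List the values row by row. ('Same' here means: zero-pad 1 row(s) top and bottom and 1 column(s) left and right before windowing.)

0 1 7 10
-9 -1 0 -12
-6 -7 6 -8
-8 -2 -15 3

Output[0,0]: The receptive field on the zero-padded input at this output position is [0 0 0 / 0 8 7 / 0 7 3]. Elementwise product with the kernel and sum: 0·-1 + 0·-1 + 0·1 + 7·-1 + 7·1.
Output[0,1]: The receptive field on the zero-padded input at this output position is [0 0 0 / 7 1 9 / 3 3 9]. Elementwise product with the kernel and sum: 0·-1 + 0·-1 + 7·1 + 9·-1 + 3·1.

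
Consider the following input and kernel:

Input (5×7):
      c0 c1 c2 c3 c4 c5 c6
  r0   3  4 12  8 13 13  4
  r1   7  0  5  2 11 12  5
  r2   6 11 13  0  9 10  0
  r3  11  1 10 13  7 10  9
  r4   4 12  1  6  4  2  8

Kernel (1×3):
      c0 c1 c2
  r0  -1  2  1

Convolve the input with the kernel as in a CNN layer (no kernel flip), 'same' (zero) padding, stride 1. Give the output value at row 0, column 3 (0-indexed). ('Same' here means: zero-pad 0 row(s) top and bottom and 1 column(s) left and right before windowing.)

17

The receptive field on the zero-padded input at this output position is [12 8 13]. Elementwise product with the kernel and sum: 12·-1 + 8·2 + 13·1.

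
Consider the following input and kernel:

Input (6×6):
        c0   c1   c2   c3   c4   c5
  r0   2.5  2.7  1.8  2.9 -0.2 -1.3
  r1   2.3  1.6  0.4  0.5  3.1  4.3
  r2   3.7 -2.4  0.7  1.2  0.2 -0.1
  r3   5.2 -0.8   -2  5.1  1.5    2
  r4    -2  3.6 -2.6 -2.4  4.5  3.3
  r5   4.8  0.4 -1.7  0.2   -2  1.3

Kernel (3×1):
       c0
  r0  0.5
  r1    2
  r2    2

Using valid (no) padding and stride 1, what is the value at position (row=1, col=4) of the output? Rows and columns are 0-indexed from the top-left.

The receptive field on the input at this output position is [3.1 / 0.2 / 1.5]. Elementwise product with the kernel and sum: 3.1·0.5 + 0.2·2 + 1.5·2.

4.95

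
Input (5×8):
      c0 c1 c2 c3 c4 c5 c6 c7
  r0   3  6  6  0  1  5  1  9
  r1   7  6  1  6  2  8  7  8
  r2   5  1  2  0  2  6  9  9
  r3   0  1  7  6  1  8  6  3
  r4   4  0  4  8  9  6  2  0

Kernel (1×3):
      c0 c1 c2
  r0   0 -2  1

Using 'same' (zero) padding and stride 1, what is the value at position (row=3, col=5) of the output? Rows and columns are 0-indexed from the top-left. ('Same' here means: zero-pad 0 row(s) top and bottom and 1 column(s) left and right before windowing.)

The receptive field on the zero-padded input at this output position is [1 8 6]. Elementwise product with the kernel and sum: 8·-2 + 6·1.

-10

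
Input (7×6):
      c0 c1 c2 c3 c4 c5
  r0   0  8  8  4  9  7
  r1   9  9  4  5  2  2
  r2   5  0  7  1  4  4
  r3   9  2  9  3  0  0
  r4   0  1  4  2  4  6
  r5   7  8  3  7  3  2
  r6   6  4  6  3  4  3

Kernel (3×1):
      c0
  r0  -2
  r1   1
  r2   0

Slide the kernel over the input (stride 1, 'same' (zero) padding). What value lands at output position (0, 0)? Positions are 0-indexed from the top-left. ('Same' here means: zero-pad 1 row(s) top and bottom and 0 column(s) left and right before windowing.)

0

The receptive field on the zero-padded input at this output position is [0 / 0 / 9]. Elementwise product with the kernel and sum: 0·-2 + 0·1.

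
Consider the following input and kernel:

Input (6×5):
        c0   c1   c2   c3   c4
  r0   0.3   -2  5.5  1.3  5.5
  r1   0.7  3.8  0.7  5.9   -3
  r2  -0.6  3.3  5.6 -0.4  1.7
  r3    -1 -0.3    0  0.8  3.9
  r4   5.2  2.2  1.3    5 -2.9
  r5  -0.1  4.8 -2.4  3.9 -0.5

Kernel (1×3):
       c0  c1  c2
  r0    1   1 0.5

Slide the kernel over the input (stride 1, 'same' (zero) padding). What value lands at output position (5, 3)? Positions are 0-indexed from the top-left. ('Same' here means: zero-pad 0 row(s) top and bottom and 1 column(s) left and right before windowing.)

The receptive field on the zero-padded input at this output position is [-2.4 3.9 -0.5]. Elementwise product with the kernel and sum: -2.4·1 + 3.9·1 + -0.5·0.5.

1.25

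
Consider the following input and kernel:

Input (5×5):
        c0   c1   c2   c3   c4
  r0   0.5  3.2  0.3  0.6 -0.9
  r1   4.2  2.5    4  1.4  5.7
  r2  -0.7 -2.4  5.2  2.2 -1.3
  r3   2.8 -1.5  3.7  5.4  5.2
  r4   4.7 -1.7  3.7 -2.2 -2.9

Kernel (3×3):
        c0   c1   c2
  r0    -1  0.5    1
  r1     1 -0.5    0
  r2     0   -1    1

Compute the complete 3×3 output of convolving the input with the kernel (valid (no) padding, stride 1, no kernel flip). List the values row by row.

11.95 -4.95 -1.1
6.75 -2.4 6.3
13.65 -2.05 -5.1

Output[0,0]: The receptive field on the input at this output position is [0.5 3.2 0.3 / 4.2 2.5 4 / -0.7 -2.4 5.2]. Elementwise product with the kernel and sum: 0.5·-1 + 3.2·0.5 + 0.3·1 + 4.2·1 + 2.5·-0.5 + -2.4·-1 + 5.2·1.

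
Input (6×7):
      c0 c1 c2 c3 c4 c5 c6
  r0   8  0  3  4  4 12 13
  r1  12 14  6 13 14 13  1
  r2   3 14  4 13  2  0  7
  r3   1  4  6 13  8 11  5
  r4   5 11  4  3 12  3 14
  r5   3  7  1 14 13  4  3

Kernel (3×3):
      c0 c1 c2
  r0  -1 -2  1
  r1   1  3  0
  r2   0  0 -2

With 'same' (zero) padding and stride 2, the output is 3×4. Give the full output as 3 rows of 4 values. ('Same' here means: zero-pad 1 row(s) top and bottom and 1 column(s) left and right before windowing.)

-4 -17 -10 51
-9 -13 -31 6
3 -8 13 24

Output[0,0]: The receptive field on the zero-padded input at this output position is [0 0 0 / 0 8 0 / 0 12 14]. Elementwise product with the kernel and sum: 0·-1 + 0·-2 + 0·1 + 0·1 + 8·3 + 14·-2.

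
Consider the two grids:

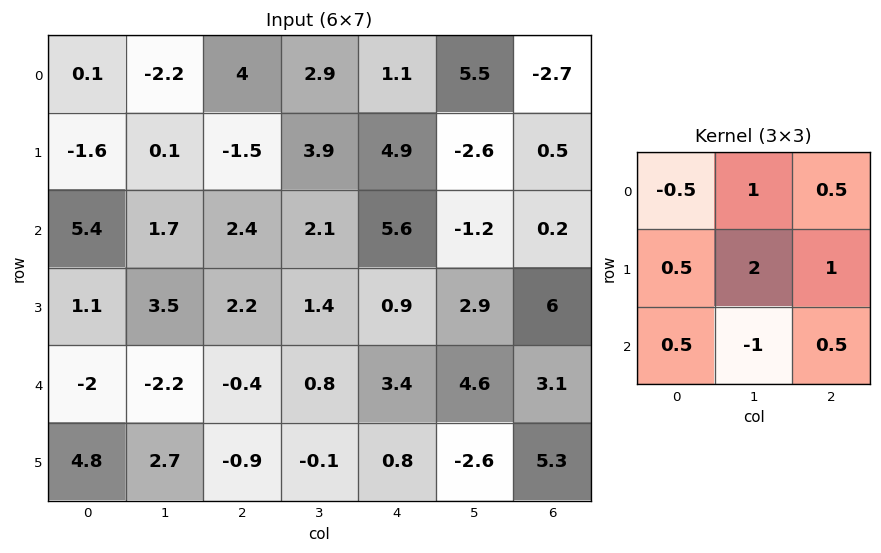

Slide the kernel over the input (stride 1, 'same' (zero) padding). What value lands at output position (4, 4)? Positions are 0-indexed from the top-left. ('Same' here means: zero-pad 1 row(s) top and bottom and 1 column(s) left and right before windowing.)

The receptive field on the zero-padded input at this output position is [1.4 0.9 2.9 / 0.8 3.4 4.6 / -0.1 0.8 -2.6]. Elementwise product with the kernel and sum: 1.4·-0.5 + 0.9·1 + 2.9·0.5 + 0.8·0.5 + 3.4·2 + 4.6·1 + -0.1·0.5 + 0.8·-1 + -2.6·0.5.

11.3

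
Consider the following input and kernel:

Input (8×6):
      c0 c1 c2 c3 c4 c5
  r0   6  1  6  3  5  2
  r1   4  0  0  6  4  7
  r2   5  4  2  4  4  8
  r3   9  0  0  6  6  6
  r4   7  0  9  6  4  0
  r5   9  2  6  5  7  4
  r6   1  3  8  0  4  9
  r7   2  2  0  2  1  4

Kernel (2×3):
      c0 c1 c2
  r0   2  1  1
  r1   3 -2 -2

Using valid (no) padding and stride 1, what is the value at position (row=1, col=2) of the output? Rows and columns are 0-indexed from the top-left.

0

The receptive field on the input at this output position is [0 6 4 / 2 4 4]. Elementwise product with the kernel and sum: 0·2 + 6·1 + 4·1 + 2·3 + 4·-2 + 4·-2.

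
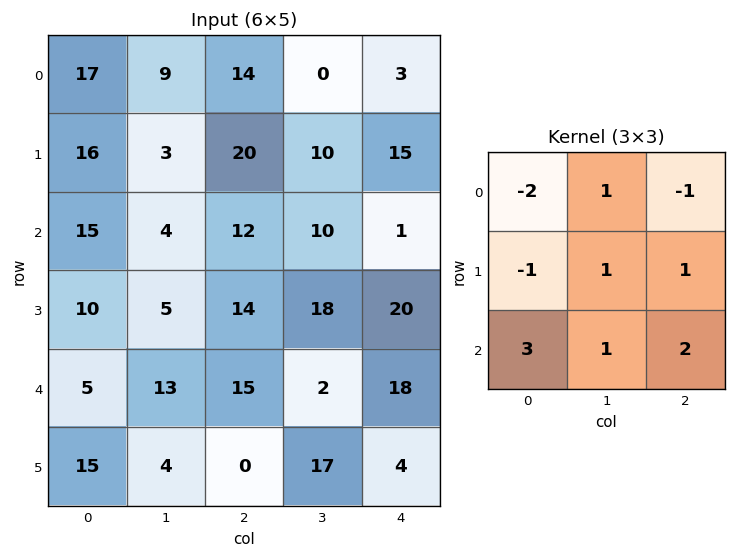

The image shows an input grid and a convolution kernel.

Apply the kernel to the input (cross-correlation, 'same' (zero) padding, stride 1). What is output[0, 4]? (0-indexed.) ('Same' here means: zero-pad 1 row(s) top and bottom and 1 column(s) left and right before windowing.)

The receptive field on the zero-padded input at this output position is [0 0 0 / 0 3 0 / 10 15 0]. Elementwise product with the kernel and sum: 0·-2 + 0·1 + 0·-1 + 0·-1 + 3·1 + 0·1 + 10·3 + 15·1 + 0·2.

48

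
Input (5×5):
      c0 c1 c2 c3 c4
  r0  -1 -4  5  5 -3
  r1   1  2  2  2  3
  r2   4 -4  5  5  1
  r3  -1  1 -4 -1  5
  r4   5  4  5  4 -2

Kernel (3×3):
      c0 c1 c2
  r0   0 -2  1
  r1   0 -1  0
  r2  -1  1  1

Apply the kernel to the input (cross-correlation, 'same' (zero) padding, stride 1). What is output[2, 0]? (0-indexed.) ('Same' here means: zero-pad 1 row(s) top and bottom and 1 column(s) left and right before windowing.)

The receptive field on the zero-padded input at this output position is [0 1 2 / 0 4 -4 / 0 -1 1]. Elementwise product with the kernel and sum: 1·-2 + 2·1 + 4·-1 + 0·-1 + -1·1 + 1·1.

-4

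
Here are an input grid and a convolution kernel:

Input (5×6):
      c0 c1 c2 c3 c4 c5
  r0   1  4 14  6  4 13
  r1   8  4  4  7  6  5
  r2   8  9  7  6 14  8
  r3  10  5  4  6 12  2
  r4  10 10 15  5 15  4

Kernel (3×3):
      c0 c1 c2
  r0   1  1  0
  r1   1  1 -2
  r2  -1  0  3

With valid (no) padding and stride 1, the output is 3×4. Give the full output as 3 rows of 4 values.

Output[0,0]: The receptive field on the input at this output position is [1 4 14 / 8 4 4 / 8 9 7]. Elementwise product with the kernel and sum: 1·1 + 4·1 + 8·1 + 4·1 + 4·-2 + 8·-1 + 7·3.

22 21 54 31
17 25 28 17
59 18 29 41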